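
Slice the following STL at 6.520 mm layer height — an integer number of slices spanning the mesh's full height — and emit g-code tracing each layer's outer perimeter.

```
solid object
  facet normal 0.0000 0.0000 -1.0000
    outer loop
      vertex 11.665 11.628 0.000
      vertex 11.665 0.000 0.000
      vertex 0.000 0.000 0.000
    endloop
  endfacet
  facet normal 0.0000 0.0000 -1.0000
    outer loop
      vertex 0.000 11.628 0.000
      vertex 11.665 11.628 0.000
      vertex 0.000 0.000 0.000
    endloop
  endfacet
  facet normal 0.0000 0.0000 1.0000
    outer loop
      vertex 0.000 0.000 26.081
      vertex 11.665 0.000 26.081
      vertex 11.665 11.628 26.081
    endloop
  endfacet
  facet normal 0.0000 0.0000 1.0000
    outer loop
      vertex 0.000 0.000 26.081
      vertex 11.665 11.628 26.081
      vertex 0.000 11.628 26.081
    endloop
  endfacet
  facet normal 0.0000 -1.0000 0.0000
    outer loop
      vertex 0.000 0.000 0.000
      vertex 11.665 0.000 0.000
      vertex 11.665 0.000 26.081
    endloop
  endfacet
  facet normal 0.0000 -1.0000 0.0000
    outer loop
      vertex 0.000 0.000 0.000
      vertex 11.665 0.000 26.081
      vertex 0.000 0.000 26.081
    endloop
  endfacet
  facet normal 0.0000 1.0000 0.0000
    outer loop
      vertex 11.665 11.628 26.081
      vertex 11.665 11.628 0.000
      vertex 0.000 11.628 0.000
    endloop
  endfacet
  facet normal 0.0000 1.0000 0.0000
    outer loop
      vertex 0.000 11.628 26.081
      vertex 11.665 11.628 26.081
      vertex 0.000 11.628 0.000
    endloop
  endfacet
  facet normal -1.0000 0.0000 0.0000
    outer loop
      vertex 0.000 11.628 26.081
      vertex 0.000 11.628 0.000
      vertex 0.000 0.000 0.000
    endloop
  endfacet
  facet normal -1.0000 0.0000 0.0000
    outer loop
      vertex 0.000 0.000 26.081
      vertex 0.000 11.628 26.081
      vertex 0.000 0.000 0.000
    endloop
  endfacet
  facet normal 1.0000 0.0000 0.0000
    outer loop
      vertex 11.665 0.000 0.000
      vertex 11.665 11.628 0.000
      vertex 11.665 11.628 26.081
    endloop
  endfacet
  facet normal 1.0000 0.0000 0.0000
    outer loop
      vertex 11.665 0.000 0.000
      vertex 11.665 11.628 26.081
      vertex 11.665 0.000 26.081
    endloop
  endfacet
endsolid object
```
; perimeter-only toolpath
G21 ; units = mm
G90 ; absolute positioning
G28 ; home
; layer 1
G0 Z6.520
G0 X0.000 Y0.000
G1 X11.665 Y0.000
G1 X11.665 Y11.628
G1 X0.000 Y11.628
G1 X0.000 Y0.000
; layer 2
G0 Z13.040
G0 X0.000 Y0.000
G1 X11.665 Y0.000
G1 X11.665 Y11.628
G1 X0.000 Y11.628
G1 X0.000 Y0.000
; layer 3
G0 Z19.561
G0 X0.000 Y0.000
G1 X11.665 Y0.000
G1 X11.665 Y11.628
G1 X0.000 Y11.628
G1 X0.000 Y0.000
; layer 4
G0 Z26.081
G0 X0.000 Y0.000
G1 X11.665 Y0.000
G1 X11.665 Y11.628
G1 X0.000 Y11.628
G1 X0.000 Y0.000
M2 ; end

The solid is a rectangular box, roughly 11.7 × 11.6 mm footprint and 26.1 mm tall. Slicing at Δz = 6.520 mm — 4 equal slices spanning the solid's height, so layer i sits at z = i·h/4 — gives 4 non-empty perimeters. Each is a 4-segment closed polygon; G0 lifts to the layer z and rapids to the start vertex, then G1 traces the edges.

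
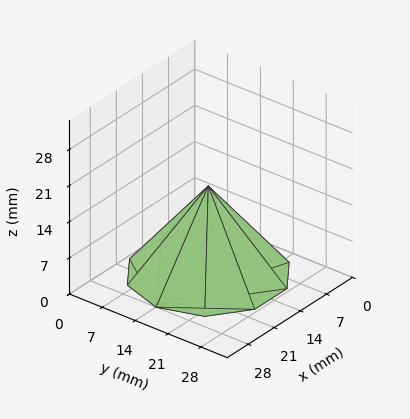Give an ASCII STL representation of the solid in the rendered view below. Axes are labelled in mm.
Reading the render: the shape is a regular 10-sided pyramid, base circumscribed radius ≈ 14 mm, apex at z ≈ 17 mm (dimensions read to the nearest mm from the axis ticks). For the STL, each face is triangulated and given an outward normal.

solid part
  facet normal 0.0000 0.0000 -1.0000
    outer loop
      vertex 18.326 27.315 0.000
      vertex 25.326 22.229 0.000
      vertex 28.000 14.000 0.000
    endloop
  endfacet
  facet normal 0.0000 0.0000 -1.0000
    outer loop
      vertex 9.674 27.315 0.000
      vertex 18.326 27.315 0.000
      vertex 28.000 14.000 0.000
    endloop
  endfacet
  facet normal 0.0000 0.0000 -1.0000
    outer loop
      vertex 2.674 22.229 0.000
      vertex 9.674 27.315 0.000
      vertex 28.000 14.000 0.000
    endloop
  endfacet
  facet normal 0.0000 0.0000 -1.0000
    outer loop
      vertex 0.000 14.000 0.000
      vertex 2.674 22.229 0.000
      vertex 28.000 14.000 0.000
    endloop
  endfacet
  facet normal 0.0000 0.0000 -1.0000
    outer loop
      vertex 2.674 5.771 0.000
      vertex 0.000 14.000 0.000
      vertex 28.000 14.000 0.000
    endloop
  endfacet
  facet normal 0.0000 0.0000 -1.0000
    outer loop
      vertex 9.674 0.685 0.000
      vertex 2.674 5.771 0.000
      vertex 28.000 14.000 0.000
    endloop
  endfacet
  facet normal 0.0000 0.0000 -1.0000
    outer loop
      vertex 18.326 0.685 0.000
      vertex 9.674 0.685 0.000
      vertex 28.000 14.000 0.000
    endloop
  endfacet
  facet normal 0.0000 0.0000 -1.0000
    outer loop
      vertex 25.326 5.771 0.000
      vertex 18.326 0.685 0.000
      vertex 28.000 14.000 0.000
    endloop
  endfacet
  facet normal 0.7487 0.2433 0.6166
    outer loop
      vertex 28.000 14.000 0.000
      vertex 25.326 22.229 0.000
      vertex 14.000 14.000 17.000
    endloop
  endfacet
  facet normal 0.4628 0.6369 0.6166
    outer loop
      vertex 25.326 22.229 0.000
      vertex 18.326 27.315 0.000
      vertex 14.000 14.000 17.000
    endloop
  endfacet
  facet normal 0.0000 0.7873 0.6166
    outer loop
      vertex 18.326 27.315 0.000
      vertex 9.674 27.315 0.000
      vertex 14.000 14.000 17.000
    endloop
  endfacet
  facet normal -0.4628 0.6369 0.6166
    outer loop
      vertex 9.674 27.315 0.000
      vertex 2.674 22.229 0.000
      vertex 14.000 14.000 17.000
    endloop
  endfacet
  facet normal -0.7487 0.2433 0.6166
    outer loop
      vertex 2.674 22.229 0.000
      vertex 0.000 14.000 0.000
      vertex 14.000 14.000 17.000
    endloop
  endfacet
  facet normal -0.7487 -0.2433 0.6166
    outer loop
      vertex 0.000 14.000 0.000
      vertex 2.674 5.771 0.000
      vertex 14.000 14.000 17.000
    endloop
  endfacet
  facet normal -0.4628 -0.6369 0.6166
    outer loop
      vertex 2.674 5.771 0.000
      vertex 9.674 0.685 0.000
      vertex 14.000 14.000 17.000
    endloop
  endfacet
  facet normal 0.0000 -0.7873 0.6166
    outer loop
      vertex 9.674 0.685 0.000
      vertex 18.326 0.685 0.000
      vertex 14.000 14.000 17.000
    endloop
  endfacet
  facet normal 0.4628 -0.6369 0.6166
    outer loop
      vertex 18.326 0.685 0.000
      vertex 25.326 5.771 0.000
      vertex 14.000 14.000 17.000
    endloop
  endfacet
  facet normal 0.7487 -0.2433 0.6166
    outer loop
      vertex 25.326 5.771 0.000
      vertex 28.000 14.000 0.000
      vertex 14.000 14.000 17.000
    endloop
  endfacet
endsolid part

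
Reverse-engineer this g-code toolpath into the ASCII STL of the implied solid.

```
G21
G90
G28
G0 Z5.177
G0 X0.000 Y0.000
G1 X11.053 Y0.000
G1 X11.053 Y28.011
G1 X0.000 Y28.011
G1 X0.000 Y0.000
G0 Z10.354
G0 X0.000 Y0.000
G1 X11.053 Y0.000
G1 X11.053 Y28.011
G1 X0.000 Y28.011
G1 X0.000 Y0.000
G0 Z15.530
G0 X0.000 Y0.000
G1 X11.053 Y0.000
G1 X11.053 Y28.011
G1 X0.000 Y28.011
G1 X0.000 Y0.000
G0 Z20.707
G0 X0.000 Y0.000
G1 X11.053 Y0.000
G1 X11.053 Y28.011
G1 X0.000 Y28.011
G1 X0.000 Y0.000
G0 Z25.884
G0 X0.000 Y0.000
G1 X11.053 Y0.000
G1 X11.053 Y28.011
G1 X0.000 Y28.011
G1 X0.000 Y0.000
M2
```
solid part
  facet normal 0.0000 0.0000 -1.0000
    outer loop
      vertex 11.053 28.011 0.000
      vertex 11.053 0.000 0.000
      vertex 0.000 0.000 0.000
    endloop
  endfacet
  facet normal 0.0000 0.0000 -1.0000
    outer loop
      vertex 0.000 28.011 0.000
      vertex 11.053 28.011 0.000
      vertex 0.000 0.000 0.000
    endloop
  endfacet
  facet normal 0.0000 0.0000 1.0000
    outer loop
      vertex 0.000 0.000 25.884
      vertex 11.053 0.000 25.884
      vertex 11.053 28.011 25.884
    endloop
  endfacet
  facet normal 0.0000 0.0000 1.0000
    outer loop
      vertex 0.000 0.000 25.884
      vertex 11.053 28.011 25.884
      vertex 0.000 28.011 25.884
    endloop
  endfacet
  facet normal 0.0000 -1.0000 0.0000
    outer loop
      vertex 0.000 0.000 0.000
      vertex 11.053 0.000 0.000
      vertex 11.053 0.000 25.884
    endloop
  endfacet
  facet normal 0.0000 -1.0000 0.0000
    outer loop
      vertex 0.000 0.000 0.000
      vertex 11.053 0.000 25.884
      vertex 0.000 0.000 25.884
    endloop
  endfacet
  facet normal 0.0000 1.0000 0.0000
    outer loop
      vertex 11.053 28.011 25.884
      vertex 11.053 28.011 0.000
      vertex 0.000 28.011 0.000
    endloop
  endfacet
  facet normal 0.0000 1.0000 0.0000
    outer loop
      vertex 0.000 28.011 25.884
      vertex 11.053 28.011 25.884
      vertex 0.000 28.011 0.000
    endloop
  endfacet
  facet normal -1.0000 0.0000 0.0000
    outer loop
      vertex 0.000 28.011 25.884
      vertex 0.000 28.011 0.000
      vertex 0.000 0.000 0.000
    endloop
  endfacet
  facet normal -1.0000 0.0000 0.0000
    outer loop
      vertex 0.000 0.000 25.884
      vertex 0.000 28.011 25.884
      vertex 0.000 0.000 0.000
    endloop
  endfacet
  facet normal 1.0000 0.0000 0.0000
    outer loop
      vertex 11.053 0.000 0.000
      vertex 11.053 28.011 0.000
      vertex 11.053 28.011 25.884
    endloop
  endfacet
  facet normal 1.0000 0.0000 0.0000
    outer loop
      vertex 11.053 0.000 0.000
      vertex 11.053 28.011 25.884
      vertex 11.053 0.000 25.884
    endloop
  endfacet
endsolid part

The G0 Z moves step by Δz≈5.177 mm. Every layer's G1 loop is the same polygon, so the solid is a straight extrusion of it from z=0 to z≈25.9. Closing with flat bottom and top caps and triangulating gives 12 facets — a rectangular box, roughly 11.1 × 28 mm footprint and 25.9 mm tall.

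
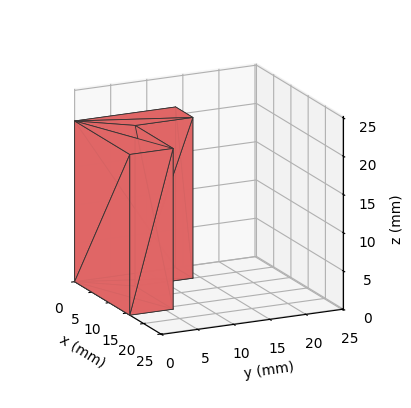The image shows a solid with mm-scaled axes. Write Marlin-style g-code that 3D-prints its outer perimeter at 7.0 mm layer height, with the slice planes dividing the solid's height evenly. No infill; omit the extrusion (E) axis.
Reading the render: the shape is an L-shaped prism: outer 16 × 14 mm, arm thicknesses ≈ 6 mm (horizontal) and 5 mm (vertical), extruded 21 mm in z (dimensions read to the nearest mm from the axis ticks). For the g-code, the solid's height is divided into equal slices at the stated Δz and each level perimeter traced with G1 moves after a G0 lift.

; perimeter-only toolpath
G21 ; units = mm
G90 ; absolute positioning
G28 ; home
; layer 1
G0 Z7.0
G0 X0.0 Y0.0
G1 X16.0 Y0.0
G1 X16.0 Y6.0
G1 X5.0 Y6.0
G1 X5.0 Y14.0
G1 X0.0 Y14.0
G1 X0.0 Y0.0
; layer 2
G0 Z14.0
G0 X0.0 Y0.0
G1 X16.0 Y0.0
G1 X16.0 Y6.0
G1 X5.0 Y6.0
G1 X5.0 Y14.0
G1 X0.0 Y14.0
G1 X0.0 Y0.0
; layer 3
G0 Z21.0
G0 X0.0 Y0.0
G1 X16.0 Y0.0
G1 X16.0 Y6.0
G1 X5.0 Y6.0
G1 X5.0 Y14.0
G1 X0.0 Y14.0
G1 X0.0 Y0.0
M2 ; end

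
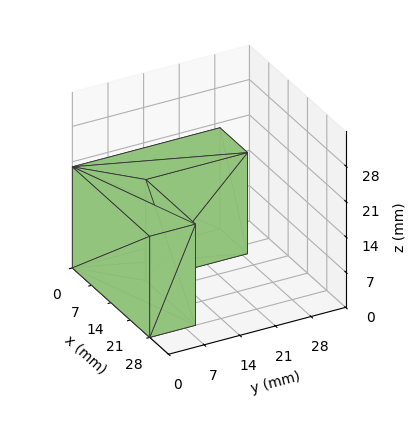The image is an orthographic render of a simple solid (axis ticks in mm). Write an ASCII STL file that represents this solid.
Reading the render: the shape is an L-shaped prism: outer 28 × 29 mm, arm thicknesses ≈ 9 mm (horizontal) and 10 mm (vertical), extruded 20 mm in z (dimensions read to the nearest mm from the axis ticks). For the STL, each face is triangulated and given an outward normal.

solid part
  facet normal 0.0000 0.0000 -1.0000
    outer loop
      vertex 28.00 9.00 0.00
      vertex 28.00 0.00 0.00
      vertex 0.00 0.00 0.00
    endloop
  endfacet
  facet normal 0.0000 0.0000 -1.0000
    outer loop
      vertex 10.00 9.00 0.00
      vertex 28.00 9.00 0.00
      vertex 0.00 0.00 0.00
    endloop
  endfacet
  facet normal 0.0000 0.0000 -1.0000
    outer loop
      vertex 10.00 29.00 0.00
      vertex 10.00 9.00 0.00
      vertex 0.00 0.00 0.00
    endloop
  endfacet
  facet normal 0.0000 0.0000 -1.0000
    outer loop
      vertex 0.00 29.00 0.00
      vertex 10.00 29.00 0.00
      vertex 0.00 0.00 0.00
    endloop
  endfacet
  facet normal 0.0000 0.0000 1.0000
    outer loop
      vertex 0.00 0.00 20.00
      vertex 28.00 0.00 20.00
      vertex 28.00 9.00 20.00
    endloop
  endfacet
  facet normal 0.0000 0.0000 1.0000
    outer loop
      vertex 0.00 0.00 20.00
      vertex 28.00 9.00 20.00
      vertex 10.00 9.00 20.00
    endloop
  endfacet
  facet normal 0.0000 0.0000 1.0000
    outer loop
      vertex 0.00 0.00 20.00
      vertex 10.00 9.00 20.00
      vertex 10.00 29.00 20.00
    endloop
  endfacet
  facet normal 0.0000 0.0000 1.0000
    outer loop
      vertex 0.00 0.00 20.00
      vertex 10.00 29.00 20.00
      vertex 0.00 29.00 20.00
    endloop
  endfacet
  facet normal 0.0000 -1.0000 0.0000
    outer loop
      vertex 0.00 0.00 0.00
      vertex 28.00 0.00 0.00
      vertex 28.00 0.00 20.00
    endloop
  endfacet
  facet normal 0.0000 -1.0000 0.0000
    outer loop
      vertex 0.00 0.00 0.00
      vertex 28.00 0.00 20.00
      vertex 0.00 0.00 20.00
    endloop
  endfacet
  facet normal 1.0000 0.0000 0.0000
    outer loop
      vertex 28.00 0.00 0.00
      vertex 28.00 9.00 0.00
      vertex 28.00 9.00 20.00
    endloop
  endfacet
  facet normal 1.0000 0.0000 0.0000
    outer loop
      vertex 28.00 0.00 0.00
      vertex 28.00 9.00 20.00
      vertex 28.00 0.00 20.00
    endloop
  endfacet
  facet normal 0.0000 1.0000 0.0000
    outer loop
      vertex 28.00 9.00 0.00
      vertex 10.00 9.00 0.00
      vertex 10.00 9.00 20.00
    endloop
  endfacet
  facet normal 0.0000 1.0000 0.0000
    outer loop
      vertex 28.00 9.00 0.00
      vertex 10.00 9.00 20.00
      vertex 28.00 9.00 20.00
    endloop
  endfacet
  facet normal 1.0000 0.0000 0.0000
    outer loop
      vertex 10.00 9.00 0.00
      vertex 10.00 29.00 0.00
      vertex 10.00 29.00 20.00
    endloop
  endfacet
  facet normal 1.0000 0.0000 0.0000
    outer loop
      vertex 10.00 9.00 0.00
      vertex 10.00 29.00 20.00
      vertex 10.00 9.00 20.00
    endloop
  endfacet
  facet normal 0.0000 1.0000 0.0000
    outer loop
      vertex 10.00 29.00 0.00
      vertex 0.00 29.00 0.00
      vertex 0.00 29.00 20.00
    endloop
  endfacet
  facet normal 0.0000 1.0000 0.0000
    outer loop
      vertex 10.00 29.00 0.00
      vertex 0.00 29.00 20.00
      vertex 10.00 29.00 20.00
    endloop
  endfacet
  facet normal -1.0000 0.0000 0.0000
    outer loop
      vertex 0.00 29.00 0.00
      vertex 0.00 0.00 0.00
      vertex 0.00 0.00 20.00
    endloop
  endfacet
  facet normal -1.0000 0.0000 0.0000
    outer loop
      vertex 0.00 29.00 0.00
      vertex 0.00 0.00 20.00
      vertex 0.00 29.00 20.00
    endloop
  endfacet
endsolid part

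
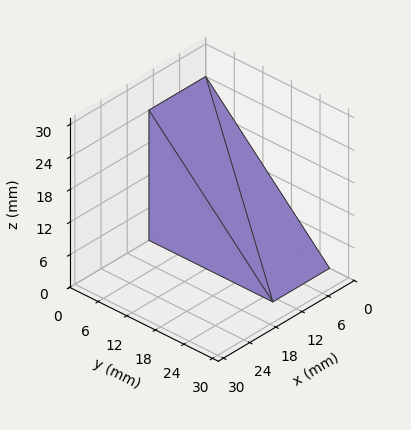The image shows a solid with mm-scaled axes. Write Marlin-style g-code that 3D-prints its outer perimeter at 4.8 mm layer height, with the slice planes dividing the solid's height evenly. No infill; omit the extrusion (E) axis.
Reading the render: the shape is a wedge (ramp): 13 × 26 mm base, rising to 24 mm along the y=0 edge and sloping linearly to z=0 at y=26 (dimensions read to the nearest mm from the axis ticks). For the g-code, the solid's height is divided into equal slices at the stated Δz and each level perimeter traced with G1 moves after a G0 lift.

; perimeter-only toolpath
G21 ; units = mm
G90 ; absolute positioning
G28 ; home
; layer 1
G0 Z4.8
G0 X0.0 Y0.0
G1 X13.0 Y0.0
G1 X13.0 Y20.8
G1 X0.0 Y20.8
G1 X0.0 Y0.0
; layer 2
G0 Z9.6
G0 X0.0 Y0.0
G1 X13.0 Y0.0
G1 X13.0 Y15.6
G1 X0.0 Y15.6
G1 X0.0 Y0.0
; layer 3
G0 Z14.4
G0 X0.0 Y0.0
G1 X13.0 Y0.0
G1 X13.0 Y10.4
G1 X0.0 Y10.4
G1 X0.0 Y0.0
; layer 4
G0 Z19.2
G0 X0.0 Y0.0
G1 X13.0 Y0.0
G1 X13.0 Y5.2
G1 X0.0 Y5.2
G1 X0.0 Y0.0
M2 ; end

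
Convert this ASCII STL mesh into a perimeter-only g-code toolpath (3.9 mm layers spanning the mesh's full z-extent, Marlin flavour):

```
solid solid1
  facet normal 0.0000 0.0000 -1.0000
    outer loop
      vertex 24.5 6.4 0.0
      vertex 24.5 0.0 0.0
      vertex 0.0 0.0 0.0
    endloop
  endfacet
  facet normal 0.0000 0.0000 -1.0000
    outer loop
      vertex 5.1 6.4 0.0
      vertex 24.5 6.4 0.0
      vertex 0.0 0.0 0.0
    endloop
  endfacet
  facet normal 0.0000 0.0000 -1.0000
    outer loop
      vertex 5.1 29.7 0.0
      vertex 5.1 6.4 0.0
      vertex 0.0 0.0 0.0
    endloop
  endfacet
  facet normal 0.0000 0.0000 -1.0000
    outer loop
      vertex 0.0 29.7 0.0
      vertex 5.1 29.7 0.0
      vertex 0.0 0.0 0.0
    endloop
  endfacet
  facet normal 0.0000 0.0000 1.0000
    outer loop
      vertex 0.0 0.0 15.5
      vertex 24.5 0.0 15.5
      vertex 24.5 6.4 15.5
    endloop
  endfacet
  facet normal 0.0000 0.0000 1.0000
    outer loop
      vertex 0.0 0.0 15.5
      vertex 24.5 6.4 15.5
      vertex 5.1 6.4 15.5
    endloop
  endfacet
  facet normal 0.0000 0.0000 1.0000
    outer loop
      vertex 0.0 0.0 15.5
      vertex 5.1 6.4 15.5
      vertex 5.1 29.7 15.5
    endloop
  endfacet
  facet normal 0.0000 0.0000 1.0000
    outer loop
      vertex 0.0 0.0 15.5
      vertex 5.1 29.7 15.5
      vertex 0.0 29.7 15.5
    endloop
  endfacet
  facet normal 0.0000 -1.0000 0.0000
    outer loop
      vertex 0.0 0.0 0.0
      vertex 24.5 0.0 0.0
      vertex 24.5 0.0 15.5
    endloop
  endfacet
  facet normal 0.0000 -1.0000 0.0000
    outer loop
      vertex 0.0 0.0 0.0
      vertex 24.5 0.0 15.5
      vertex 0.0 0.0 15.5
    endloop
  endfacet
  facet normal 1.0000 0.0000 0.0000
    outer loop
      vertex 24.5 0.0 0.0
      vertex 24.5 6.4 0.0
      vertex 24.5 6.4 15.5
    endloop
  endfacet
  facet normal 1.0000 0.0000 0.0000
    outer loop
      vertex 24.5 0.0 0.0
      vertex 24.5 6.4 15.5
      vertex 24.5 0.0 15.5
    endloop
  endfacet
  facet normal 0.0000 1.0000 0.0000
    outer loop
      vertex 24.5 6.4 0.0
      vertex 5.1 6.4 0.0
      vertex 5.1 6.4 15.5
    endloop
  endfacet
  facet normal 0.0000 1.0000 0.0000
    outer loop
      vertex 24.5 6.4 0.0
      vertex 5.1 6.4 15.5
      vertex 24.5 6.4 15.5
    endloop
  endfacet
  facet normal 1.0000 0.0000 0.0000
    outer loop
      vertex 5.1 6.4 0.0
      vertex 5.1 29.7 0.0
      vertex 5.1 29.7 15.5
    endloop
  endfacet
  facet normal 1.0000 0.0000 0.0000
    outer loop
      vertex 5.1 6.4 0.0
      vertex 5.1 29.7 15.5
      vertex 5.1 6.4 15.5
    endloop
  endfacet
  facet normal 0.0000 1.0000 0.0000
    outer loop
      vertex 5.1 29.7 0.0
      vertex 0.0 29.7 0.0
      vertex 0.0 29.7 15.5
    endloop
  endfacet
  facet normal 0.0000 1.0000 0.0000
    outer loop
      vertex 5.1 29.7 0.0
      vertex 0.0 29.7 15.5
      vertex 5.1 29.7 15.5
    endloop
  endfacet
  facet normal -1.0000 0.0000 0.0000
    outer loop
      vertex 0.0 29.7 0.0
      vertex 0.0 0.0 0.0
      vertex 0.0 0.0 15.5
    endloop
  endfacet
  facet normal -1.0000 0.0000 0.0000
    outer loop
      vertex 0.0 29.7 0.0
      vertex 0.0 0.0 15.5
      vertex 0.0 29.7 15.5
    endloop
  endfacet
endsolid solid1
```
; perimeter-only toolpath
G21 ; units = mm
G90 ; absolute positioning
G28 ; home
; layer 1
G0 Z3.9
G0 X0.0 Y0.0
G1 X24.5 Y0.0
G1 X24.5 Y6.4
G1 X5.1 Y6.4
G1 X5.1 Y29.7
G1 X0.0 Y29.7
G1 X0.0 Y0.0
; layer 2
G0 Z7.8
G0 X0.0 Y0.0
G1 X24.5 Y0.0
G1 X24.5 Y6.4
G1 X5.1 Y6.4
G1 X5.1 Y29.7
G1 X0.0 Y29.7
G1 X0.0 Y0.0
; layer 3
G0 Z11.6
G0 X0.0 Y0.0
G1 X24.5 Y0.0
G1 X24.5 Y6.4
G1 X5.1 Y6.4
G1 X5.1 Y29.7
G1 X0.0 Y29.7
G1 X0.0 Y0.0
; layer 4
G0 Z15.5
G0 X0.0 Y0.0
G1 X24.5 Y0.0
G1 X24.5 Y6.4
G1 X5.1 Y6.4
G1 X5.1 Y29.7
G1 X0.0 Y29.7
G1 X0.0 Y0.0
M2 ; end

The solid is an L-shaped prism: outer 24.5 × 29.7 mm, arm thicknesses ≈ 6.4 mm (horizontal) and 5.1 mm (vertical), extruded 15.5 mm in z. Slicing at Δz = 3.9 mm — 4 equal slices spanning the solid's height, so layer i sits at z = i·h/4 — gives 4 non-empty perimeters. Each is a 6-segment closed polygon; G0 lifts to the layer z and rapids to the start vertex, then G1 traces the edges.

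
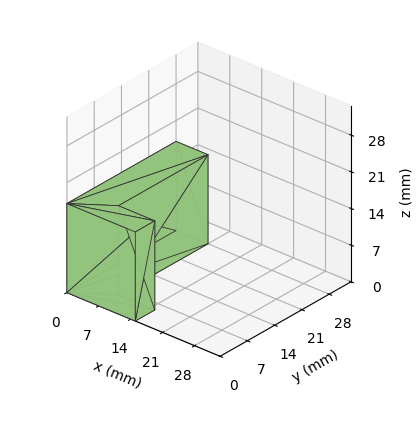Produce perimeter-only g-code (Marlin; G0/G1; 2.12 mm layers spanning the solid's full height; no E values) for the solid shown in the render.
Reading the render: the shape is an L-shaped prism: outer 15 × 28 mm, arm thicknesses ≈ 5 mm (horizontal) and 7 mm (vertical), extruded 17 mm in z (dimensions read to the nearest mm from the axis ticks). For the g-code, the solid's height is divided into equal slices at the stated Δz and each level perimeter traced with G1 moves after a G0 lift.

; perimeter-only toolpath
G21 ; units = mm
G90 ; absolute positioning
G28 ; home
; layer 1
G0 Z2.12
G0 X0.00 Y0.00
G1 X15.00 Y0.00
G1 X15.00 Y5.00
G1 X7.00 Y5.00
G1 X7.00 Y28.00
G1 X0.00 Y28.00
G1 X0.00 Y0.00
; layer 2
G0 Z4.25
G0 X0.00 Y0.00
G1 X15.00 Y0.00
G1 X15.00 Y5.00
G1 X7.00 Y5.00
G1 X7.00 Y28.00
G1 X0.00 Y28.00
G1 X0.00 Y0.00
; layer 3
G0 Z6.38
G0 X0.00 Y0.00
G1 X15.00 Y0.00
G1 X15.00 Y5.00
G1 X7.00 Y5.00
G1 X7.00 Y28.00
G1 X0.00 Y28.00
G1 X0.00 Y0.00
; layer 4
G0 Z8.50
G0 X0.00 Y0.00
G1 X15.00 Y0.00
G1 X15.00 Y5.00
G1 X7.00 Y5.00
G1 X7.00 Y28.00
G1 X0.00 Y28.00
G1 X0.00 Y0.00
; layer 5
G0 Z10.62
G0 X0.00 Y0.00
G1 X15.00 Y0.00
G1 X15.00 Y5.00
G1 X7.00 Y5.00
G1 X7.00 Y28.00
G1 X0.00 Y28.00
G1 X0.00 Y0.00
; layer 6
G0 Z12.75
G0 X0.00 Y0.00
G1 X15.00 Y0.00
G1 X15.00 Y5.00
G1 X7.00 Y5.00
G1 X7.00 Y28.00
G1 X0.00 Y28.00
G1 X0.00 Y0.00
; layer 7
G0 Z14.88
G0 X0.00 Y0.00
G1 X15.00 Y0.00
G1 X15.00 Y5.00
G1 X7.00 Y5.00
G1 X7.00 Y28.00
G1 X0.00 Y28.00
G1 X0.00 Y0.00
; layer 8
G0 Z17.00
G0 X0.00 Y0.00
G1 X15.00 Y0.00
G1 X15.00 Y5.00
G1 X7.00 Y5.00
G1 X7.00 Y28.00
G1 X0.00 Y28.00
G1 X0.00 Y0.00
M2 ; end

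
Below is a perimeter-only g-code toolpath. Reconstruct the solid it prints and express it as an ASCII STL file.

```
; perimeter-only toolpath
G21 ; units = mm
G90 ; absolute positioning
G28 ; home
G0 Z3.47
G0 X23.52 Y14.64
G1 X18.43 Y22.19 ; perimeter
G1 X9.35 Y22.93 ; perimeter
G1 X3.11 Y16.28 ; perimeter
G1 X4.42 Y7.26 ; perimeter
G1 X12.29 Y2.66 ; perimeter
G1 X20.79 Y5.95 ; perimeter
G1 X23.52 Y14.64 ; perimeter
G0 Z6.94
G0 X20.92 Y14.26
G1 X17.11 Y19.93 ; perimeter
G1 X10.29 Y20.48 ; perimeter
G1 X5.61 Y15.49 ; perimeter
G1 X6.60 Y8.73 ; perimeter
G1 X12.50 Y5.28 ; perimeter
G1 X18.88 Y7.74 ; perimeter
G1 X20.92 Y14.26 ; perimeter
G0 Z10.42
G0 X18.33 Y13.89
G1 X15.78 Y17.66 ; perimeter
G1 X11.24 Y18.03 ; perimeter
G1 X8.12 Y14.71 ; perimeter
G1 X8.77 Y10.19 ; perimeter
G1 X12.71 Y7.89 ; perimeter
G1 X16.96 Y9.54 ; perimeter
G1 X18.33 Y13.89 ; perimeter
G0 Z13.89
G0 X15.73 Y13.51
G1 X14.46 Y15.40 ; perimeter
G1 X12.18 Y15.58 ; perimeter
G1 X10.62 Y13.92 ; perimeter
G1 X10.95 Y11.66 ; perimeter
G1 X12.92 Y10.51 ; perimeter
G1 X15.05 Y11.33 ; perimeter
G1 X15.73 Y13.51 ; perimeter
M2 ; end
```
solid part
  facet normal 0.0000 0.0000 -1.0000
    outer loop
      vertex 8.40 25.38 0.00
      vertex 19.76 24.46 0.00
      vertex 26.12 15.02 0.00
    endloop
  endfacet
  facet normal 0.0000 0.0000 -1.0000
    outer loop
      vertex 0.60 17.07 0.00
      vertex 8.40 25.38 0.00
      vertex 26.12 15.02 0.00
    endloop
  endfacet
  facet normal 0.0000 0.0000 -1.0000
    outer loop
      vertex 2.24 5.79 0.00
      vertex 0.60 17.07 0.00
      vertex 26.12 15.02 0.00
    endloop
  endfacet
  facet normal 0.0000 0.0000 -1.0000
    outer loop
      vertex 12.08 0.04 0.00
      vertex 2.24 5.79 0.00
      vertex 26.12 15.02 0.00
    endloop
  endfacet
  facet normal 0.0000 0.0000 -1.0000
    outer loop
      vertex 22.71 4.15 0.00
      vertex 12.08 0.04 0.00
      vertex 26.12 15.02 0.00
    endloop
  endfacet
  facet normal 0.6854 0.4617 0.5631
    outer loop
      vertex 26.12 15.02 0.00
      vertex 19.76 24.46 0.00
      vertex 13.13 13.13 17.36
    endloop
  endfacet
  facet normal 0.0667 0.8237 0.5631
    outer loop
      vertex 19.76 24.46 0.00
      vertex 8.40 25.38 0.00
      vertex 13.13 13.13 17.36
    endloop
  endfacet
  facet normal -0.6025 0.5655 0.5632
    outer loop
      vertex 8.40 25.38 0.00
      vertex 0.60 17.07 0.00
      vertex 13.13 13.13 17.36
    endloop
  endfacet
  facet normal -0.8177 -0.1189 0.5632
    outer loop
      vertex 0.60 17.07 0.00
      vertex 2.24 5.79 0.00
      vertex 13.13 13.13 17.36
    endloop
  endfacet
  facet normal -0.4169 -0.7135 0.5632
    outer loop
      vertex 2.24 5.79 0.00
      vertex 12.08 0.04 0.00
      vertex 13.13 13.13 17.36
    endloop
  endfacet
  facet normal 0.2980 -0.7708 0.5631
    outer loop
      vertex 12.08 0.04 0.00
      vertex 22.71 4.15 0.00
      vertex 13.13 13.13 17.36
    endloop
  endfacet
  facet normal 0.7885 -0.2474 0.5631
    outer loop
      vertex 22.71 4.15 0.00
      vertex 26.12 15.02 0.00
      vertex 13.13 13.13 17.36
    endloop
  endfacet
endsolid part

The G0 Z moves step by Δz≈3.47 mm. The G1 loops shrink linearly with z, so the solid tapers from its base footprint up to z≈17.4. Closing with a flat bottom cap and the tapered top and triangulating gives 12 facets — a regular 7-sided pyramid, base circumscribed radius ≈ 13.1 mm, apex at z ≈ 17.4 mm.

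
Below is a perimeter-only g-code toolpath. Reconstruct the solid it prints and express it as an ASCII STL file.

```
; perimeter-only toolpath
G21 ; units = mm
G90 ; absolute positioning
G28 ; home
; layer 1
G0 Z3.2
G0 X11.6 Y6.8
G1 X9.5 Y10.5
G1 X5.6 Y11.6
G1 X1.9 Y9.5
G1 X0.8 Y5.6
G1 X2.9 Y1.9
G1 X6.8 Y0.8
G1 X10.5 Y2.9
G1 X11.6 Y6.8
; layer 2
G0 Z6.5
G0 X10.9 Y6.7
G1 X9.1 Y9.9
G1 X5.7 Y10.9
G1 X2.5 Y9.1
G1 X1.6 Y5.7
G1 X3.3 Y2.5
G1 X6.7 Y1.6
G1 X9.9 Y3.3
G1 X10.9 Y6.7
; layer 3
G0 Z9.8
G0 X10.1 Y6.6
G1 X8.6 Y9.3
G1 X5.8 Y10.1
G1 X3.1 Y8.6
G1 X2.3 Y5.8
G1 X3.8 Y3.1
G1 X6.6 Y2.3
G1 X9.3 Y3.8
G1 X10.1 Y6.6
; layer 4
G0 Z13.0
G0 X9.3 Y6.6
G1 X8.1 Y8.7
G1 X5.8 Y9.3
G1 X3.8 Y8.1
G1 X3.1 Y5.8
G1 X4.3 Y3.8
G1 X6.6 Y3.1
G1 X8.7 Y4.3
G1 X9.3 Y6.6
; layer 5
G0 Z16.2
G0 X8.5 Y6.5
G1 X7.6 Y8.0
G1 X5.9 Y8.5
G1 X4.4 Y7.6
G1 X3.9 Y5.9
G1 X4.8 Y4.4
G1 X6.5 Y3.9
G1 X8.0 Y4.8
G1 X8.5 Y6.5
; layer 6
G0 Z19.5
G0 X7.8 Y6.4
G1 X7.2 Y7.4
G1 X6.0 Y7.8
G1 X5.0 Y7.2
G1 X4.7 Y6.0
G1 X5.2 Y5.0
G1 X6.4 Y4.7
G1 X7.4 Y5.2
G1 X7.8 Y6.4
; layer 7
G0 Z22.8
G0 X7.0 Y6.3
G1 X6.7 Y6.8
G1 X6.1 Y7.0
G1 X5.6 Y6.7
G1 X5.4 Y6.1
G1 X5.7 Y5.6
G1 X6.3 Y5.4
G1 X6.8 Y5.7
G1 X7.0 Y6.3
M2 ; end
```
solid part
  facet normal 0.0000 0.0000 -1.0000
    outer loop
      vertex 5.5 12.4 0.0
      vertex 10.0 11.1 0.0
      vertex 12.4 6.9 0.0
    endloop
  endfacet
  facet normal 0.0000 0.0000 -1.0000
    outer loop
      vertex 1.3 10.0 0.0
      vertex 5.5 12.4 0.0
      vertex 12.4 6.9 0.0
    endloop
  endfacet
  facet normal 0.0000 0.0000 -1.0000
    outer loop
      vertex 0.0 5.5 0.0
      vertex 1.3 10.0 0.0
      vertex 12.4 6.9 0.0
    endloop
  endfacet
  facet normal 0.0000 0.0000 -1.0000
    outer loop
      vertex 2.4 1.3 0.0
      vertex 0.0 5.5 0.0
      vertex 12.4 6.9 0.0
    endloop
  endfacet
  facet normal 0.0000 0.0000 -1.0000
    outer loop
      vertex 6.9 0.0 0.0
      vertex 2.4 1.3 0.0
      vertex 12.4 6.9 0.0
    endloop
  endfacet
  facet normal 0.0000 0.0000 -1.0000
    outer loop
      vertex 11.1 2.4 0.0
      vertex 6.9 0.0 0.0
      vertex 12.4 6.9 0.0
    endloop
  endfacet
  facet normal 0.8479 0.4845 0.2152
    outer loop
      vertex 12.4 6.9 0.0
      vertex 10.0 11.1 0.0
      vertex 6.2 6.2 26.0
    endloop
  endfacet
  facet normal 0.2710 0.9380 0.2164
    outer loop
      vertex 10.0 11.1 0.0
      vertex 5.5 12.4 0.0
      vertex 6.2 6.2 26.0
    endloop
  endfacet
  facet normal -0.4845 0.8479 0.2152
    outer loop
      vertex 5.5 12.4 0.0
      vertex 1.3 10.0 0.0
      vertex 6.2 6.2 26.0
    endloop
  endfacet
  facet normal -0.9380 0.2710 0.2164
    outer loop
      vertex 1.3 10.0 0.0
      vertex 0.0 5.5 0.0
      vertex 6.2 6.2 26.0
    endloop
  endfacet
  facet normal -0.8479 -0.4845 0.2152
    outer loop
      vertex 0.0 5.5 0.0
      vertex 2.4 1.3 0.0
      vertex 6.2 6.2 26.0
    endloop
  endfacet
  facet normal -0.2710 -0.9380 0.2164
    outer loop
      vertex 2.4 1.3 0.0
      vertex 6.9 0.0 0.0
      vertex 6.2 6.2 26.0
    endloop
  endfacet
  facet normal 0.4845 -0.8479 0.2152
    outer loop
      vertex 6.9 0.0 0.0
      vertex 11.1 2.4 0.0
      vertex 6.2 6.2 26.0
    endloop
  endfacet
  facet normal 0.9380 -0.2710 0.2164
    outer loop
      vertex 11.1 2.4 0.0
      vertex 12.4 6.9 0.0
      vertex 6.2 6.2 26.0
    endloop
  endfacet
endsolid part

The G0 Z moves step by Δz≈3.2 mm. The G1 loops shrink linearly with z, so the solid tapers from its base footprint up to z≈26. Closing with a flat bottom cap and the tapered top and triangulating gives 14 facets — a regular 8-sided pyramid, base circumscribed radius ≈ 6.2 mm, apex at z ≈ 26 mm.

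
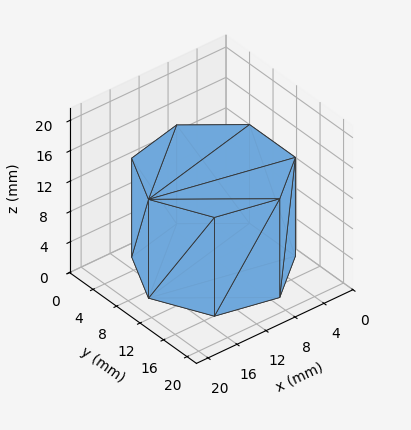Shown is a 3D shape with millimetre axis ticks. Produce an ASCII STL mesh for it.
Reading the render: the shape is a regular 7-sided prism (a cylinder approximated with 7 flat sides), circumscribed radius ≈ 9 mm, height ≈ 13 mm (dimensions read to the nearest mm from the axis ticks). For the STL, each face is triangulated and given an outward normal.

solid part
  facet normal 0.0000 0.0000 -1.0000
    outer loop
      vertex 7.00 17.77 0.00
      vertex 14.61 16.04 0.00
      vertex 18.00 9.00 0.00
    endloop
  endfacet
  facet normal 0.0000 0.0000 -1.0000
    outer loop
      vertex 0.89 12.90 0.00
      vertex 7.00 17.77 0.00
      vertex 18.00 9.00 0.00
    endloop
  endfacet
  facet normal 0.0000 0.0000 -1.0000
    outer loop
      vertex 0.89 5.10 0.00
      vertex 0.89 12.90 0.00
      vertex 18.00 9.00 0.00
    endloop
  endfacet
  facet normal 0.0000 0.0000 -1.0000
    outer loop
      vertex 7.00 0.23 0.00
      vertex 0.89 5.10 0.00
      vertex 18.00 9.00 0.00
    endloop
  endfacet
  facet normal 0.0000 0.0000 -1.0000
    outer loop
      vertex 14.61 1.96 0.00
      vertex 7.00 0.23 0.00
      vertex 18.00 9.00 0.00
    endloop
  endfacet
  facet normal 0.0000 0.0000 1.0000
    outer loop
      vertex 18.00 9.00 13.00
      vertex 14.61 16.04 13.00
      vertex 7.00 17.77 13.00
    endloop
  endfacet
  facet normal 0.0000 0.0000 1.0000
    outer loop
      vertex 18.00 9.00 13.00
      vertex 7.00 17.77 13.00
      vertex 0.89 12.90 13.00
    endloop
  endfacet
  facet normal 0.0000 0.0000 1.0000
    outer loop
      vertex 18.00 9.00 13.00
      vertex 0.89 12.90 13.00
      vertex 0.89 5.10 13.00
    endloop
  endfacet
  facet normal 0.0000 0.0000 1.0000
    outer loop
      vertex 18.00 9.00 13.00
      vertex 0.89 5.10 13.00
      vertex 7.00 0.23 13.00
    endloop
  endfacet
  facet normal 0.0000 0.0000 1.0000
    outer loop
      vertex 18.00 9.00 13.00
      vertex 7.00 0.23 13.00
      vertex 14.61 1.96 13.00
    endloop
  endfacet
  facet normal 0.9010 0.4339 0.0000
    outer loop
      vertex 18.00 9.00 0.00
      vertex 14.61 16.04 0.00
      vertex 14.61 16.04 13.00
    endloop
  endfacet
  facet normal 0.9010 0.4339 0.0000
    outer loop
      vertex 18.00 9.00 0.00
      vertex 14.61 16.04 13.00
      vertex 18.00 9.00 13.00
    endloop
  endfacet
  facet normal 0.2217 0.9751 0.0000
    outer loop
      vertex 14.61 16.04 0.00
      vertex 7.00 17.77 0.00
      vertex 7.00 17.77 13.00
    endloop
  endfacet
  facet normal 0.2217 0.9751 0.0000
    outer loop
      vertex 14.61 16.04 0.00
      vertex 7.00 17.77 13.00
      vertex 14.61 16.04 13.00
    endloop
  endfacet
  facet normal -0.6233 0.7820 0.0000
    outer loop
      vertex 7.00 17.77 0.00
      vertex 0.89 12.90 0.00
      vertex 0.89 12.90 13.00
    endloop
  endfacet
  facet normal -0.6233 0.7820 0.0000
    outer loop
      vertex 7.00 17.77 0.00
      vertex 0.89 12.90 13.00
      vertex 7.00 17.77 13.00
    endloop
  endfacet
  facet normal -1.0000 0.0000 0.0000
    outer loop
      vertex 0.89 12.90 0.00
      vertex 0.89 5.10 0.00
      vertex 0.89 5.10 13.00
    endloop
  endfacet
  facet normal -1.0000 0.0000 0.0000
    outer loop
      vertex 0.89 12.90 0.00
      vertex 0.89 5.10 13.00
      vertex 0.89 12.90 13.00
    endloop
  endfacet
  facet normal -0.6233 -0.7820 0.0000
    outer loop
      vertex 0.89 5.10 0.00
      vertex 7.00 0.23 0.00
      vertex 7.00 0.23 13.00
    endloop
  endfacet
  facet normal -0.6233 -0.7820 0.0000
    outer loop
      vertex 0.89 5.10 0.00
      vertex 7.00 0.23 13.00
      vertex 0.89 5.10 13.00
    endloop
  endfacet
  facet normal 0.2217 -0.9751 0.0000
    outer loop
      vertex 7.00 0.23 0.00
      vertex 14.61 1.96 0.00
      vertex 14.61 1.96 13.00
    endloop
  endfacet
  facet normal 0.2217 -0.9751 0.0000
    outer loop
      vertex 7.00 0.23 0.00
      vertex 14.61 1.96 13.00
      vertex 7.00 0.23 13.00
    endloop
  endfacet
  facet normal 0.9010 -0.4339 0.0000
    outer loop
      vertex 14.61 1.96 0.00
      vertex 18.00 9.00 0.00
      vertex 18.00 9.00 13.00
    endloop
  endfacet
  facet normal 0.9010 -0.4339 0.0000
    outer loop
      vertex 14.61 1.96 0.00
      vertex 18.00 9.00 13.00
      vertex 14.61 1.96 13.00
    endloop
  endfacet
endsolid part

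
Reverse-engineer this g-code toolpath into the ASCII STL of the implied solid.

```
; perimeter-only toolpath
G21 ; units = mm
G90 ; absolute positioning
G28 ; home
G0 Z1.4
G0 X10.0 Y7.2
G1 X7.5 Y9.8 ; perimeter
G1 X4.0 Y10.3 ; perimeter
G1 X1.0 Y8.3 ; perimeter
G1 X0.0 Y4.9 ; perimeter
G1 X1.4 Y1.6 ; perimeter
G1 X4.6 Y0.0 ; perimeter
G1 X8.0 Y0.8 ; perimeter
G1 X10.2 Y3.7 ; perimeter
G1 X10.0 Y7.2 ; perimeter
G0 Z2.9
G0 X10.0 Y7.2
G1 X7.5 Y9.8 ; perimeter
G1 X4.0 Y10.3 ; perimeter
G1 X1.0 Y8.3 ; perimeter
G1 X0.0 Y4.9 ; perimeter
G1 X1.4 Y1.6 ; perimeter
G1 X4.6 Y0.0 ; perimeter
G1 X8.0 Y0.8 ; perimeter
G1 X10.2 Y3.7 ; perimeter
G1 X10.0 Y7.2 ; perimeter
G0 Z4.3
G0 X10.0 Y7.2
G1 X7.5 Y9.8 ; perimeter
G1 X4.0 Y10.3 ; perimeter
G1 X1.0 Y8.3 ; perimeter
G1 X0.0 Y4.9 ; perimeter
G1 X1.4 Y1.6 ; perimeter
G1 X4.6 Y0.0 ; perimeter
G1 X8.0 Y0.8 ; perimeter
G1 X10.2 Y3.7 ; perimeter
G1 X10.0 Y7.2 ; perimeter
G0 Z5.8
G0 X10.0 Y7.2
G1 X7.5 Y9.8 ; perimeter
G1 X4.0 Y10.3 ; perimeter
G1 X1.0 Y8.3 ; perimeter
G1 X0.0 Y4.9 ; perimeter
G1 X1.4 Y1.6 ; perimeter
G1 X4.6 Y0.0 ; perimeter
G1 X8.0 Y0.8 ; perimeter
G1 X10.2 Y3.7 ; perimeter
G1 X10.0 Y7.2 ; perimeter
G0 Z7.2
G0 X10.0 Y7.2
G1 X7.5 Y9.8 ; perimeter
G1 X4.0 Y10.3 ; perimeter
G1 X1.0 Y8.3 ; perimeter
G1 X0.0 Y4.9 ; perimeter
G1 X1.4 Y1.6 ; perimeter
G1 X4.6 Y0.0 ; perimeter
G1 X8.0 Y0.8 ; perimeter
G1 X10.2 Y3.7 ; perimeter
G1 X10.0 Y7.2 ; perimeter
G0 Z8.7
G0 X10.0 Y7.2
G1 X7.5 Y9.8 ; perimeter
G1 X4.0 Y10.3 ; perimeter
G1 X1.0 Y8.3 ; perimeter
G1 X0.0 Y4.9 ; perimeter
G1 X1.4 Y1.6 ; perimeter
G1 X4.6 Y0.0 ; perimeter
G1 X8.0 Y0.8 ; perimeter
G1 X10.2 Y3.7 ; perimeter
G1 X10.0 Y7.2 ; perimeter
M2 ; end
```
solid part
  facet normal 0.0000 0.0000 -1.0000
    outer loop
      vertex 4.0 10.3 0.0
      vertex 7.5 9.8 0.0
      vertex 10.0 7.2 0.0
    endloop
  endfacet
  facet normal 0.0000 0.0000 -1.0000
    outer loop
      vertex 1.0 8.3 0.0
      vertex 4.0 10.3 0.0
      vertex 10.0 7.2 0.0
    endloop
  endfacet
  facet normal 0.0000 0.0000 -1.0000
    outer loop
      vertex 0.0 4.9 0.0
      vertex 1.0 8.3 0.0
      vertex 10.0 7.2 0.0
    endloop
  endfacet
  facet normal 0.0000 0.0000 -1.0000
    outer loop
      vertex 1.4 1.6 0.0
      vertex 0.0 4.9 0.0
      vertex 10.0 7.2 0.0
    endloop
  endfacet
  facet normal 0.0000 0.0000 -1.0000
    outer loop
      vertex 4.6 0.0 0.0
      vertex 1.4 1.6 0.0
      vertex 10.0 7.2 0.0
    endloop
  endfacet
  facet normal 0.0000 0.0000 -1.0000
    outer loop
      vertex 8.0 0.8 0.0
      vertex 4.6 0.0 0.0
      vertex 10.0 7.2 0.0
    endloop
  endfacet
  facet normal 0.0000 0.0000 -1.0000
    outer loop
      vertex 10.2 3.7 0.0
      vertex 8.0 0.8 0.0
      vertex 10.0 7.2 0.0
    endloop
  endfacet
  facet normal 0.0000 0.0000 1.0000
    outer loop
      vertex 10.0 7.2 8.7
      vertex 7.5 9.8 8.7
      vertex 4.0 10.3 8.7
    endloop
  endfacet
  facet normal 0.0000 0.0000 1.0000
    outer loop
      vertex 10.0 7.2 8.7
      vertex 4.0 10.3 8.7
      vertex 1.0 8.3 8.7
    endloop
  endfacet
  facet normal 0.0000 0.0000 1.0000
    outer loop
      vertex 10.0 7.2 8.7
      vertex 1.0 8.3 8.7
      vertex 0.0 4.9 8.7
    endloop
  endfacet
  facet normal 0.0000 0.0000 1.0000
    outer loop
      vertex 10.0 7.2 8.7
      vertex 0.0 4.9 8.7
      vertex 1.4 1.6 8.7
    endloop
  endfacet
  facet normal 0.0000 0.0000 1.0000
    outer loop
      vertex 10.0 7.2 8.7
      vertex 1.4 1.6 8.7
      vertex 4.6 0.0 8.7
    endloop
  endfacet
  facet normal 0.0000 0.0000 1.0000
    outer loop
      vertex 10.0 7.2 8.7
      vertex 4.6 0.0 8.7
      vertex 8.0 0.8 8.7
    endloop
  endfacet
  facet normal 0.0000 0.0000 1.0000
    outer loop
      vertex 10.0 7.2 8.7
      vertex 8.0 0.8 8.7
      vertex 10.2 3.7 8.7
    endloop
  endfacet
  facet normal 0.7208 0.6931 0.0000
    outer loop
      vertex 10.0 7.2 0.0
      vertex 7.5 9.8 0.0
      vertex 7.5 9.8 8.7
    endloop
  endfacet
  facet normal 0.7208 0.6931 0.0000
    outer loop
      vertex 10.0 7.2 0.0
      vertex 7.5 9.8 8.7
      vertex 10.0 7.2 8.7
    endloop
  endfacet
  facet normal 0.1414 0.9899 0.0000
    outer loop
      vertex 7.5 9.8 0.0
      vertex 4.0 10.3 0.0
      vertex 4.0 10.3 8.7
    endloop
  endfacet
  facet normal 0.1414 0.9899 0.0000
    outer loop
      vertex 7.5 9.8 0.0
      vertex 4.0 10.3 8.7
      vertex 7.5 9.8 8.7
    endloop
  endfacet
  facet normal -0.5547 0.8321 0.0000
    outer loop
      vertex 4.0 10.3 0.0
      vertex 1.0 8.3 0.0
      vertex 1.0 8.3 8.7
    endloop
  endfacet
  facet normal -0.5547 0.8321 0.0000
    outer loop
      vertex 4.0 10.3 0.0
      vertex 1.0 8.3 8.7
      vertex 4.0 10.3 8.7
    endloop
  endfacet
  facet normal -0.9594 0.2822 0.0000
    outer loop
      vertex 1.0 8.3 0.0
      vertex 0.0 4.9 0.0
      vertex 0.0 4.9 8.7
    endloop
  endfacet
  facet normal -0.9594 0.2822 0.0000
    outer loop
      vertex 1.0 8.3 0.0
      vertex 0.0 4.9 8.7
      vertex 1.0 8.3 8.7
    endloop
  endfacet
  facet normal -0.9206 -0.3905 0.0000
    outer loop
      vertex 0.0 4.9 0.0
      vertex 1.4 1.6 0.0
      vertex 1.4 1.6 8.7
    endloop
  endfacet
  facet normal -0.9206 -0.3905 0.0000
    outer loop
      vertex 0.0 4.9 0.0
      vertex 1.4 1.6 8.7
      vertex 0.0 4.9 8.7
    endloop
  endfacet
  facet normal -0.4472 -0.8944 0.0000
    outer loop
      vertex 1.4 1.6 0.0
      vertex 4.6 0.0 0.0
      vertex 4.6 0.0 8.7
    endloop
  endfacet
  facet normal -0.4472 -0.8944 0.0000
    outer loop
      vertex 1.4 1.6 0.0
      vertex 4.6 0.0 8.7
      vertex 1.4 1.6 8.7
    endloop
  endfacet
  facet normal 0.2290 -0.9734 0.0000
    outer loop
      vertex 4.6 0.0 0.0
      vertex 8.0 0.8 0.0
      vertex 8.0 0.8 8.7
    endloop
  endfacet
  facet normal 0.2290 -0.9734 0.0000
    outer loop
      vertex 4.6 0.0 0.0
      vertex 8.0 0.8 8.7
      vertex 4.6 0.0 8.7
    endloop
  endfacet
  facet normal 0.7967 -0.6044 0.0000
    outer loop
      vertex 8.0 0.8 0.0
      vertex 10.2 3.7 0.0
      vertex 10.2 3.7 8.7
    endloop
  endfacet
  facet normal 0.7967 -0.6044 0.0000
    outer loop
      vertex 8.0 0.8 0.0
      vertex 10.2 3.7 8.7
      vertex 8.0 0.8 8.7
    endloop
  endfacet
  facet normal 0.9984 0.0570 0.0000
    outer loop
      vertex 10.2 3.7 0.0
      vertex 10.0 7.2 0.0
      vertex 10.0 7.2 8.7
    endloop
  endfacet
  facet normal 0.9984 0.0570 0.0000
    outer loop
      vertex 10.2 3.7 0.0
      vertex 10.0 7.2 8.7
      vertex 10.2 3.7 8.7
    endloop
  endfacet
endsolid part

The G0 Z moves step by Δz≈1.4 mm. Every layer's G1 loop is the same polygon, so the solid is a straight extrusion of it from z=0 to z≈8.7. Closing with flat bottom and top caps and triangulating gives 32 facets — a regular 9-sided prism (a cylinder approximated with 9 flat sides), circumscribed radius ≈ 5.2 mm, height ≈ 8.7 mm.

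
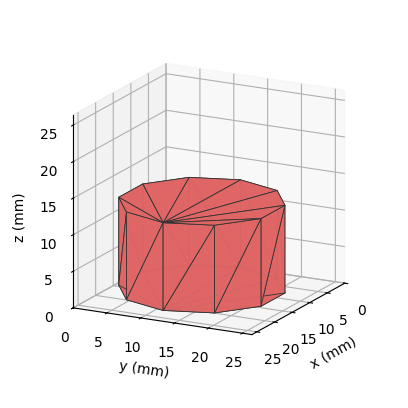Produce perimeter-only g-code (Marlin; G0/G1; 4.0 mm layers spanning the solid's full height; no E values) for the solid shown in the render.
Reading the render: the shape is a regular 10-sided prism (a cylinder approximated with 10 flat sides), circumscribed radius ≈ 11 mm, height ≈ 12 mm (dimensions read to the nearest mm from the axis ticks). For the g-code, the solid's height is divided into equal slices at the stated Δz and each level perimeter traced with G1 moves after a G0 lift.

; perimeter-only toolpath
G21 ; units = mm
G90 ; absolute positioning
G28 ; home
; layer 1
G0 Z4.0
G0 X22.0 Y11.0
G1 X19.9 Y17.5
G1 X14.4 Y21.5
G1 X7.6 Y21.5
G1 X2.1 Y17.5
G1 X0.0 Y11.0
G1 X2.1 Y4.5
G1 X7.6 Y0.5
G1 X14.4 Y0.5
G1 X19.9 Y4.5
G1 X22.0 Y11.0
; layer 2
G0 Z8.0
G0 X22.0 Y11.0
G1 X19.9 Y17.5
G1 X14.4 Y21.5
G1 X7.6 Y21.5
G1 X2.1 Y17.5
G1 X0.0 Y11.0
G1 X2.1 Y4.5
G1 X7.6 Y0.5
G1 X14.4 Y0.5
G1 X19.9 Y4.5
G1 X22.0 Y11.0
; layer 3
G0 Z12.0
G0 X22.0 Y11.0
G1 X19.9 Y17.5
G1 X14.4 Y21.5
G1 X7.6 Y21.5
G1 X2.1 Y17.5
G1 X0.0 Y11.0
G1 X2.1 Y4.5
G1 X7.6 Y0.5
G1 X14.4 Y0.5
G1 X19.9 Y4.5
G1 X22.0 Y11.0
M2 ; end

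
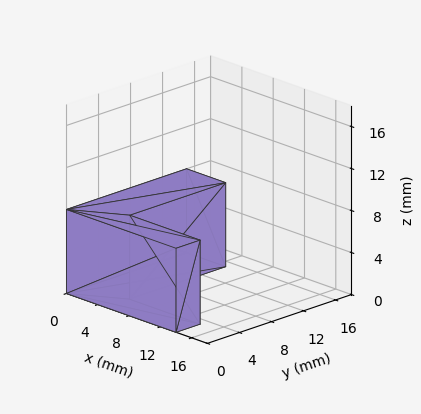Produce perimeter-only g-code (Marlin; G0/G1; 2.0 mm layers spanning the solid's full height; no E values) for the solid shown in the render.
Reading the render: the shape is an L-shaped prism: outer 14 × 15 mm, arm thicknesses ≈ 3 mm (horizontal) and 5 mm (vertical), extruded 8 mm in z (dimensions read to the nearest mm from the axis ticks). For the g-code, the solid's height is divided into equal slices at the stated Δz and each level perimeter traced with G1 moves after a G0 lift.

; perimeter-only toolpath
G21 ; units = mm
G90 ; absolute positioning
G28 ; home
; layer 1
G0 Z2.0
G0 X0.0 Y0.0
G1 X14.0 Y0.0
G1 X14.0 Y3.0
G1 X5.0 Y3.0
G1 X5.0 Y15.0
G1 X0.0 Y15.0
G1 X0.0 Y0.0
; layer 2
G0 Z4.0
G0 X0.0 Y0.0
G1 X14.0 Y0.0
G1 X14.0 Y3.0
G1 X5.0 Y3.0
G1 X5.0 Y15.0
G1 X0.0 Y15.0
G1 X0.0 Y0.0
; layer 3
G0 Z6.0
G0 X0.0 Y0.0
G1 X14.0 Y0.0
G1 X14.0 Y3.0
G1 X5.0 Y3.0
G1 X5.0 Y15.0
G1 X0.0 Y15.0
G1 X0.0 Y0.0
; layer 4
G0 Z8.0
G0 X0.0 Y0.0
G1 X14.0 Y0.0
G1 X14.0 Y3.0
G1 X5.0 Y3.0
G1 X5.0 Y15.0
G1 X0.0 Y15.0
G1 X0.0 Y0.0
M2 ; end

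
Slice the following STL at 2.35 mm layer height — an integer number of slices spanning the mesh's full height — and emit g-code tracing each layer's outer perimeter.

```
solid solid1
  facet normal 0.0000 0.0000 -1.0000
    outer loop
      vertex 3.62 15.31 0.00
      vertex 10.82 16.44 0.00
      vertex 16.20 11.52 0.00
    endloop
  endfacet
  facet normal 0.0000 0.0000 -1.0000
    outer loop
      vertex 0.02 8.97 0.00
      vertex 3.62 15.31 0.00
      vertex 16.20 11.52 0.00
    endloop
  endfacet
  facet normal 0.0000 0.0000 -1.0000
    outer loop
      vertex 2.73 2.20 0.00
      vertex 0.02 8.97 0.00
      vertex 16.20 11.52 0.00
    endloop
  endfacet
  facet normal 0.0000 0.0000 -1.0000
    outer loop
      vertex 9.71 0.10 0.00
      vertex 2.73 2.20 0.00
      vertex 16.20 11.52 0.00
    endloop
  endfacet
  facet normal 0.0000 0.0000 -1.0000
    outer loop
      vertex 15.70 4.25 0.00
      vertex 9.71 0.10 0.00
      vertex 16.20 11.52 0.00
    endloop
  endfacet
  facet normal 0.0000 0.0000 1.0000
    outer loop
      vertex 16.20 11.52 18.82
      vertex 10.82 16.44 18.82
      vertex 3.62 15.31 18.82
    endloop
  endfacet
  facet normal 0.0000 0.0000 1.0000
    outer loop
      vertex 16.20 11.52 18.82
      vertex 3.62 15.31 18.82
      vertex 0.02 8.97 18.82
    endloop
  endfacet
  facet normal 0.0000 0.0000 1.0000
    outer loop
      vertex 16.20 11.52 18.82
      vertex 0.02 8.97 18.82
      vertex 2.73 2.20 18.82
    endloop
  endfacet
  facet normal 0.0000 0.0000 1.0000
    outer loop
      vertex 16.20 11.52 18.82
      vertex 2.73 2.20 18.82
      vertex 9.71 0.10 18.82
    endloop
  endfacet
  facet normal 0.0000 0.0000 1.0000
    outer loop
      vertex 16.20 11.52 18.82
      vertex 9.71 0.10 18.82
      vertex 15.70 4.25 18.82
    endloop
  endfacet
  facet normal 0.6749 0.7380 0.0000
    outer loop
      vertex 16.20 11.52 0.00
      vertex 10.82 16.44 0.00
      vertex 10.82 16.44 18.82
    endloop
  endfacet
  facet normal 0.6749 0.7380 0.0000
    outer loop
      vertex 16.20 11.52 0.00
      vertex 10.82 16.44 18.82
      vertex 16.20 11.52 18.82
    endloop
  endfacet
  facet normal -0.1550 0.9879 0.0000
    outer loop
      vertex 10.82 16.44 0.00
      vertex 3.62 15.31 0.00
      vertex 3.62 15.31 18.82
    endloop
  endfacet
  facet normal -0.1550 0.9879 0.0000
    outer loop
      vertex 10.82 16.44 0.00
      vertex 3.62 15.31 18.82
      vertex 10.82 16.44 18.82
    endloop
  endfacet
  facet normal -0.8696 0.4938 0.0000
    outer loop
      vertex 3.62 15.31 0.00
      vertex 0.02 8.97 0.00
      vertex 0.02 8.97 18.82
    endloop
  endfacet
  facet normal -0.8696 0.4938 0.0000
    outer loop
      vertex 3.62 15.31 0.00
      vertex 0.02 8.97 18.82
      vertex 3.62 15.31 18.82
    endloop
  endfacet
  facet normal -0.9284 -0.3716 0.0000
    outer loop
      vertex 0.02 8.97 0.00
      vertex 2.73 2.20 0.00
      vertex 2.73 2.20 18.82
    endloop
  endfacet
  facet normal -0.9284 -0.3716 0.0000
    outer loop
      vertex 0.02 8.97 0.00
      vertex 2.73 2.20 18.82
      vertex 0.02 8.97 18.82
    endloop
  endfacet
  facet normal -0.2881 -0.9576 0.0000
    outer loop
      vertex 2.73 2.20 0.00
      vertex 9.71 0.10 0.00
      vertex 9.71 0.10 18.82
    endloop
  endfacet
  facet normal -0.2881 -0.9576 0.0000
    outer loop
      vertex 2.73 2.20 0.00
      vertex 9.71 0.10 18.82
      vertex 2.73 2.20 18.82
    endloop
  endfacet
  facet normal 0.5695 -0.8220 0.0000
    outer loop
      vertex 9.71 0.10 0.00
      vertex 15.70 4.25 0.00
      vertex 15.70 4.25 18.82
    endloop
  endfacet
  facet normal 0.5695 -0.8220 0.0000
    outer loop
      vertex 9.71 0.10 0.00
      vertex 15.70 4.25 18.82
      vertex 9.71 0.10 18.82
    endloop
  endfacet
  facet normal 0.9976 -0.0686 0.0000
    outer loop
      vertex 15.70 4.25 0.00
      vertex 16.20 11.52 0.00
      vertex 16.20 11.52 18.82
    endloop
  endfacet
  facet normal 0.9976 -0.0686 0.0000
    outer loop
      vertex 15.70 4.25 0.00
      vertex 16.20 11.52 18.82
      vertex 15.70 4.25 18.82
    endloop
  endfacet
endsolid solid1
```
; perimeter-only toolpath
G21 ; units = mm
G90 ; absolute positioning
G28 ; home
; layer 1
G0 Z2.35
G0 X16.20 Y11.52
G1 X10.82 Y16.44
G1 X3.62 Y15.31
G1 X0.02 Y8.97
G1 X2.73 Y2.20
G1 X9.71 Y0.10
G1 X15.70 Y4.25
G1 X16.20 Y11.52
; layer 2
G0 Z4.71
G0 X16.20 Y11.52
G1 X10.82 Y16.44
G1 X3.62 Y15.31
G1 X0.02 Y8.97
G1 X2.73 Y2.20
G1 X9.71 Y0.10
G1 X15.70 Y4.25
G1 X16.20 Y11.52
; layer 3
G0 Z7.06
G0 X16.20 Y11.52
G1 X10.82 Y16.44
G1 X3.62 Y15.31
G1 X0.02 Y8.97
G1 X2.73 Y2.20
G1 X9.71 Y0.10
G1 X15.70 Y4.25
G1 X16.20 Y11.52
; layer 4
G0 Z9.41
G0 X16.20 Y11.52
G1 X10.82 Y16.44
G1 X3.62 Y15.31
G1 X0.02 Y8.97
G1 X2.73 Y2.20
G1 X9.71 Y0.10
G1 X15.70 Y4.25
G1 X16.20 Y11.52
; layer 5
G0 Z11.76
G0 X16.20 Y11.52
G1 X10.82 Y16.44
G1 X3.62 Y15.31
G1 X0.02 Y8.97
G1 X2.73 Y2.20
G1 X9.71 Y0.10
G1 X15.70 Y4.25
G1 X16.20 Y11.52
; layer 6
G0 Z14.12
G0 X16.20 Y11.52
G1 X10.82 Y16.44
G1 X3.62 Y15.31
G1 X0.02 Y8.97
G1 X2.73 Y2.20
G1 X9.71 Y0.10
G1 X15.70 Y4.25
G1 X16.20 Y11.52
; layer 7
G0 Z16.47
G0 X16.20 Y11.52
G1 X10.82 Y16.44
G1 X3.62 Y15.31
G1 X0.02 Y8.97
G1 X2.73 Y2.20
G1 X9.71 Y0.10
G1 X15.70 Y4.25
G1 X16.20 Y11.52
; layer 8
G0 Z18.82
G0 X16.20 Y11.52
G1 X10.82 Y16.44
G1 X3.62 Y15.31
G1 X0.02 Y8.97
G1 X2.73 Y2.20
G1 X9.71 Y0.10
G1 X15.70 Y4.25
G1 X16.20 Y11.52
M2 ; end

The solid is a regular 7-sided prism (a cylinder approximated with 7 flat sides), circumscribed radius ≈ 8.4 mm, height ≈ 18.8 mm. Slicing at Δz = 2.35 mm — 8 equal slices spanning the solid's height, so layer i sits at z = i·h/8 — gives 8 non-empty perimeters. Each is a 7-segment closed polygon; G0 lifts to the layer z and rapids to the start vertex, then G1 traces the edges.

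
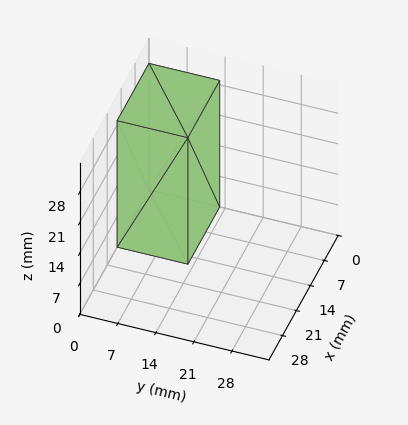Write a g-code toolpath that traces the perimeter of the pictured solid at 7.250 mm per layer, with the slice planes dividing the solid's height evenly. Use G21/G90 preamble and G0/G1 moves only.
Reading the render: the shape is a rectangular box, roughly 16 × 13 mm footprint and 29 mm tall (dimensions read to the nearest mm from the axis ticks). For the g-code, the solid's height is divided into equal slices at the stated Δz and each level perimeter traced with G1 moves after a G0 lift.

; perimeter-only toolpath
G21 ; units = mm
G90 ; absolute positioning
G28 ; home
; layer 1
G0 Z7.250
G0 X0.000 Y0.000
G1 X16.000 Y0.000
G1 X16.000 Y13.000
G1 X0.000 Y13.000
G1 X0.000 Y0.000
; layer 2
G0 Z14.500
G0 X0.000 Y0.000
G1 X16.000 Y0.000
G1 X16.000 Y13.000
G1 X0.000 Y13.000
G1 X0.000 Y0.000
; layer 3
G0 Z21.750
G0 X0.000 Y0.000
G1 X16.000 Y0.000
G1 X16.000 Y13.000
G1 X0.000 Y13.000
G1 X0.000 Y0.000
; layer 4
G0 Z29.000
G0 X0.000 Y0.000
G1 X16.000 Y0.000
G1 X16.000 Y13.000
G1 X0.000 Y13.000
G1 X0.000 Y0.000
M2 ; end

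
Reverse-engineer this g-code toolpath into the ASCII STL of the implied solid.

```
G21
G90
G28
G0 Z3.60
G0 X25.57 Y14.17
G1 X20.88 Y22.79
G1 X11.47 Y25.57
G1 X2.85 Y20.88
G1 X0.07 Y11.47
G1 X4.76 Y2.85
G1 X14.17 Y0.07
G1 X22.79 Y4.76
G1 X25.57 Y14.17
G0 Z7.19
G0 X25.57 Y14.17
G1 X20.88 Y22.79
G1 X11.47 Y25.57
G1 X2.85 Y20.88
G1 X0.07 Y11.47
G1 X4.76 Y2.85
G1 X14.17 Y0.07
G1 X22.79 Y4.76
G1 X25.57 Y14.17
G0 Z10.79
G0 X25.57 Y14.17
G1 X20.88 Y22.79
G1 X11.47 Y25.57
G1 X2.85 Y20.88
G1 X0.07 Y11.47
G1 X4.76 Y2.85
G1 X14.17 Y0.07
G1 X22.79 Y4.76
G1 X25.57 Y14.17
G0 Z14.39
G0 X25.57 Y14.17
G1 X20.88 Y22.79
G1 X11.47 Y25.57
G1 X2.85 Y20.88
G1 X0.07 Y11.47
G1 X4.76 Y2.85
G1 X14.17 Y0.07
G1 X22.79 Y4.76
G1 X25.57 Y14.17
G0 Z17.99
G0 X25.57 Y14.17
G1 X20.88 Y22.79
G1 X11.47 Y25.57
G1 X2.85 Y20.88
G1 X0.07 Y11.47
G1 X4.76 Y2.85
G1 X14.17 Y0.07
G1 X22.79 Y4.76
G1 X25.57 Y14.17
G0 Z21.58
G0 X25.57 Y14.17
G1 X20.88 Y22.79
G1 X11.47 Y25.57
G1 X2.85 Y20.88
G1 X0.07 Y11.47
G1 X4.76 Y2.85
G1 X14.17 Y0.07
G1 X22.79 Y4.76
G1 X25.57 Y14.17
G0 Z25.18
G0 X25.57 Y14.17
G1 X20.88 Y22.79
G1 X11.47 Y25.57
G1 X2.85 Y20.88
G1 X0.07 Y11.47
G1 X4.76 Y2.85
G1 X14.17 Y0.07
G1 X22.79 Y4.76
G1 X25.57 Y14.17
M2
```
solid part
  facet normal 0.0000 0.0000 -1.0000
    outer loop
      vertex 11.47 25.57 0.00
      vertex 20.88 22.79 0.00
      vertex 25.57 14.17 0.00
    endloop
  endfacet
  facet normal 0.0000 0.0000 -1.0000
    outer loop
      vertex 2.85 20.88 0.00
      vertex 11.47 25.57 0.00
      vertex 25.57 14.17 0.00
    endloop
  endfacet
  facet normal 0.0000 0.0000 -1.0000
    outer loop
      vertex 0.07 11.47 0.00
      vertex 2.85 20.88 0.00
      vertex 25.57 14.17 0.00
    endloop
  endfacet
  facet normal 0.0000 0.0000 -1.0000
    outer loop
      vertex 4.76 2.85 0.00
      vertex 0.07 11.47 0.00
      vertex 25.57 14.17 0.00
    endloop
  endfacet
  facet normal 0.0000 0.0000 -1.0000
    outer loop
      vertex 14.17 0.07 0.00
      vertex 4.76 2.85 0.00
      vertex 25.57 14.17 0.00
    endloop
  endfacet
  facet normal 0.0000 0.0000 -1.0000
    outer loop
      vertex 22.79 4.76 0.00
      vertex 14.17 0.07 0.00
      vertex 25.57 14.17 0.00
    endloop
  endfacet
  facet normal 0.0000 0.0000 1.0000
    outer loop
      vertex 25.57 14.17 25.18
      vertex 20.88 22.79 25.18
      vertex 11.47 25.57 25.18
    endloop
  endfacet
  facet normal 0.0000 0.0000 1.0000
    outer loop
      vertex 25.57 14.17 25.18
      vertex 11.47 25.57 25.18
      vertex 2.85 20.88 25.18
    endloop
  endfacet
  facet normal 0.0000 0.0000 1.0000
    outer loop
      vertex 25.57 14.17 25.18
      vertex 2.85 20.88 25.18
      vertex 0.07 11.47 25.18
    endloop
  endfacet
  facet normal 0.0000 0.0000 1.0000
    outer loop
      vertex 25.57 14.17 25.18
      vertex 0.07 11.47 25.18
      vertex 4.76 2.85 25.18
    endloop
  endfacet
  facet normal 0.0000 0.0000 1.0000
    outer loop
      vertex 25.57 14.17 25.18
      vertex 4.76 2.85 25.18
      vertex 14.17 0.07 25.18
    endloop
  endfacet
  facet normal 0.0000 0.0000 1.0000
    outer loop
      vertex 25.57 14.17 25.18
      vertex 14.17 0.07 25.18
      vertex 22.79 4.76 25.18
    endloop
  endfacet
  facet normal 0.8784 0.4779 0.0000
    outer loop
      vertex 25.57 14.17 0.00
      vertex 20.88 22.79 0.00
      vertex 20.88 22.79 25.18
    endloop
  endfacet
  facet normal 0.8784 0.4779 0.0000
    outer loop
      vertex 25.57 14.17 0.00
      vertex 20.88 22.79 25.18
      vertex 25.57 14.17 25.18
    endloop
  endfacet
  facet normal 0.2833 0.9590 0.0000
    outer loop
      vertex 20.88 22.79 0.00
      vertex 11.47 25.57 0.00
      vertex 11.47 25.57 25.18
    endloop
  endfacet
  facet normal 0.2833 0.9590 0.0000
    outer loop
      vertex 20.88 22.79 0.00
      vertex 11.47 25.57 25.18
      vertex 20.88 22.79 25.18
    endloop
  endfacet
  facet normal -0.4779 0.8784 0.0000
    outer loop
      vertex 11.47 25.57 0.00
      vertex 2.85 20.88 0.00
      vertex 2.85 20.88 25.18
    endloop
  endfacet
  facet normal -0.4779 0.8784 0.0000
    outer loop
      vertex 11.47 25.57 0.00
      vertex 2.85 20.88 25.18
      vertex 11.47 25.57 25.18
    endloop
  endfacet
  facet normal -0.9590 0.2833 0.0000
    outer loop
      vertex 2.85 20.88 0.00
      vertex 0.07 11.47 0.00
      vertex 0.07 11.47 25.18
    endloop
  endfacet
  facet normal -0.9590 0.2833 0.0000
    outer loop
      vertex 2.85 20.88 0.00
      vertex 0.07 11.47 25.18
      vertex 2.85 20.88 25.18
    endloop
  endfacet
  facet normal -0.8784 -0.4779 0.0000
    outer loop
      vertex 0.07 11.47 0.00
      vertex 4.76 2.85 0.00
      vertex 4.76 2.85 25.18
    endloop
  endfacet
  facet normal -0.8784 -0.4779 0.0000
    outer loop
      vertex 0.07 11.47 0.00
      vertex 4.76 2.85 25.18
      vertex 0.07 11.47 25.18
    endloop
  endfacet
  facet normal -0.2833 -0.9590 0.0000
    outer loop
      vertex 4.76 2.85 0.00
      vertex 14.17 0.07 0.00
      vertex 14.17 0.07 25.18
    endloop
  endfacet
  facet normal -0.2833 -0.9590 0.0000
    outer loop
      vertex 4.76 2.85 0.00
      vertex 14.17 0.07 25.18
      vertex 4.76 2.85 25.18
    endloop
  endfacet
  facet normal 0.4779 -0.8784 0.0000
    outer loop
      vertex 14.17 0.07 0.00
      vertex 22.79 4.76 0.00
      vertex 22.79 4.76 25.18
    endloop
  endfacet
  facet normal 0.4779 -0.8784 0.0000
    outer loop
      vertex 14.17 0.07 0.00
      vertex 22.79 4.76 25.18
      vertex 14.17 0.07 25.18
    endloop
  endfacet
  facet normal 0.9590 -0.2833 0.0000
    outer loop
      vertex 22.79 4.76 0.00
      vertex 25.57 14.17 0.00
      vertex 25.57 14.17 25.18
    endloop
  endfacet
  facet normal 0.9590 -0.2833 0.0000
    outer loop
      vertex 22.79 4.76 0.00
      vertex 25.57 14.17 25.18
      vertex 22.79 4.76 25.18
    endloop
  endfacet
endsolid part

The G0 Z moves step by Δz≈3.60 mm. Every layer's G1 loop is the same polygon, so the solid is a straight extrusion of it from z=0 to z≈25.2. Closing with flat bottom and top caps and triangulating gives 28 facets — a regular 8-sided prism (a cylinder approximated with 8 flat sides), circumscribed radius ≈ 12.8 mm, height ≈ 25.2 mm.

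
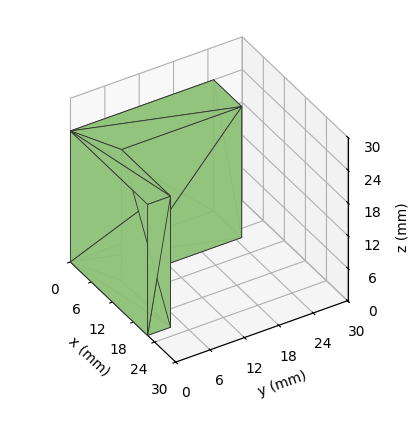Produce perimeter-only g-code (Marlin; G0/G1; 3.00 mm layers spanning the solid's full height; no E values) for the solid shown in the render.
Reading the render: the shape is an L-shaped prism: outer 22 × 25 mm, arm thicknesses ≈ 4 mm (horizontal) and 8 mm (vertical), extruded 24 mm in z (dimensions read to the nearest mm from the axis ticks). For the g-code, the solid's height is divided into equal slices at the stated Δz and each level perimeter traced with G1 moves after a G0 lift.

; perimeter-only toolpath
G21 ; units = mm
G90 ; absolute positioning
G28 ; home
; layer 1
G0 Z3.00
G0 X0.00 Y0.00
G1 X22.00 Y0.00
G1 X22.00 Y4.00
G1 X8.00 Y4.00
G1 X8.00 Y25.00
G1 X0.00 Y25.00
G1 X0.00 Y0.00
; layer 2
G0 Z6.00
G0 X0.00 Y0.00
G1 X22.00 Y0.00
G1 X22.00 Y4.00
G1 X8.00 Y4.00
G1 X8.00 Y25.00
G1 X0.00 Y25.00
G1 X0.00 Y0.00
; layer 3
G0 Z9.00
G0 X0.00 Y0.00
G1 X22.00 Y0.00
G1 X22.00 Y4.00
G1 X8.00 Y4.00
G1 X8.00 Y25.00
G1 X0.00 Y25.00
G1 X0.00 Y0.00
; layer 4
G0 Z12.00
G0 X0.00 Y0.00
G1 X22.00 Y0.00
G1 X22.00 Y4.00
G1 X8.00 Y4.00
G1 X8.00 Y25.00
G1 X0.00 Y25.00
G1 X0.00 Y0.00
; layer 5
G0 Z15.00
G0 X0.00 Y0.00
G1 X22.00 Y0.00
G1 X22.00 Y4.00
G1 X8.00 Y4.00
G1 X8.00 Y25.00
G1 X0.00 Y25.00
G1 X0.00 Y0.00
; layer 6
G0 Z18.00
G0 X0.00 Y0.00
G1 X22.00 Y0.00
G1 X22.00 Y4.00
G1 X8.00 Y4.00
G1 X8.00 Y25.00
G1 X0.00 Y25.00
G1 X0.00 Y0.00
; layer 7
G0 Z21.00
G0 X0.00 Y0.00
G1 X22.00 Y0.00
G1 X22.00 Y4.00
G1 X8.00 Y4.00
G1 X8.00 Y25.00
G1 X0.00 Y25.00
G1 X0.00 Y0.00
; layer 8
G0 Z24.00
G0 X0.00 Y0.00
G1 X22.00 Y0.00
G1 X22.00 Y4.00
G1 X8.00 Y4.00
G1 X8.00 Y25.00
G1 X0.00 Y25.00
G1 X0.00 Y0.00
M2 ; end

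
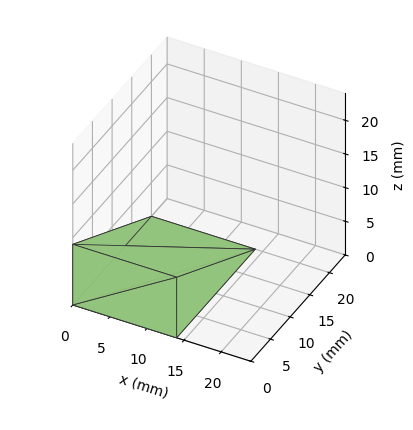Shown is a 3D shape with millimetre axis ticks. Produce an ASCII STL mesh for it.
Reading the render: the shape is a wedge (ramp): 14 × 20 mm base, rising to 9 mm along the y=0 edge and sloping linearly to z=0 at y=20 (dimensions read to the nearest mm from the axis ticks). For the STL, each face is triangulated and given an outward normal.

solid part
  facet normal 0.0000 0.0000 -1.0000
    outer loop
      vertex 14.000 20.000 0.000
      vertex 14.000 0.000 0.000
      vertex 0.000 0.000 0.000
    endloop
  endfacet
  facet normal 0.0000 0.0000 -1.0000
    outer loop
      vertex 0.000 20.000 0.000
      vertex 14.000 20.000 0.000
      vertex 0.000 0.000 0.000
    endloop
  endfacet
  facet normal 0.0000 -1.0000 0.0000
    outer loop
      vertex 0.000 0.000 0.000
      vertex 14.000 0.000 0.000
      vertex 14.000 0.000 9.000
    endloop
  endfacet
  facet normal 0.0000 -1.0000 0.0000
    outer loop
      vertex 0.000 0.000 0.000
      vertex 14.000 0.000 9.000
      vertex 0.000 0.000 9.000
    endloop
  endfacet
  facet normal 0.0000 0.4104 0.9119
    outer loop
      vertex 0.000 0.000 9.000
      vertex 14.000 0.000 9.000
      vertex 14.000 20.000 0.000
    endloop
  endfacet
  facet normal 0.0000 0.4104 0.9119
    outer loop
      vertex 0.000 0.000 9.000
      vertex 14.000 20.000 0.000
      vertex 0.000 20.000 0.000
    endloop
  endfacet
  facet normal -1.0000 0.0000 0.0000
    outer loop
      vertex 0.000 0.000 9.000
      vertex 0.000 20.000 0.000
      vertex 0.000 0.000 0.000
    endloop
  endfacet
  facet normal 1.0000 0.0000 0.0000
    outer loop
      vertex 14.000 0.000 0.000
      vertex 14.000 20.000 0.000
      vertex 14.000 0.000 9.000
    endloop
  endfacet
endsolid part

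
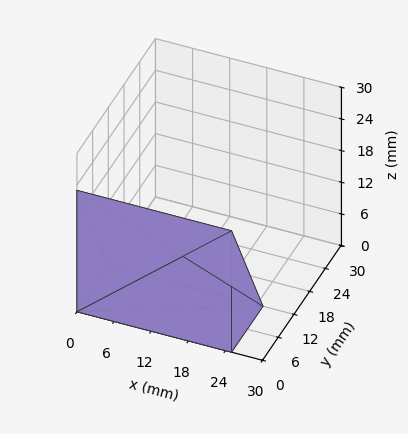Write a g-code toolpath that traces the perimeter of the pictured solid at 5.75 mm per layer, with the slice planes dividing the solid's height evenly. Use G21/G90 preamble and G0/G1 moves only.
Reading the render: the shape is a wedge (ramp): 25 × 12 mm base, rising to 23 mm along the y=0 edge and sloping linearly to z=0 at y=12 (dimensions read to the nearest mm from the axis ticks). For the g-code, the solid's height is divided into equal slices at the stated Δz and each level perimeter traced with G1 moves after a G0 lift.

; perimeter-only toolpath
G21 ; units = mm
G90 ; absolute positioning
G28 ; home
; layer 1
G0 Z5.75
G0 X0.00 Y0.00
G1 X25.00 Y0.00
G1 X25.00 Y9.00
G1 X0.00 Y9.00
G1 X0.00 Y0.00
; layer 2
G0 Z11.50
G0 X0.00 Y0.00
G1 X25.00 Y0.00
G1 X25.00 Y6.00
G1 X0.00 Y6.00
G1 X0.00 Y0.00
; layer 3
G0 Z17.25
G0 X0.00 Y0.00
G1 X25.00 Y0.00
G1 X25.00 Y3.00
G1 X0.00 Y3.00
G1 X0.00 Y0.00
M2 ; end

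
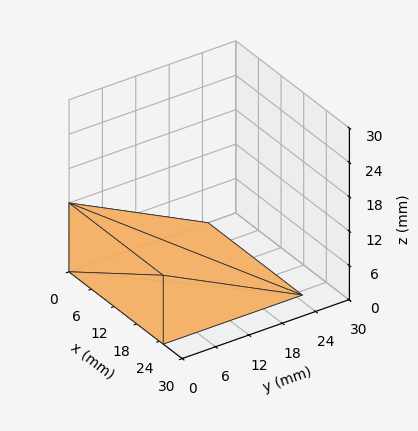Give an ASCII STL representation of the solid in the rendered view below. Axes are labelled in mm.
Reading the render: the shape is a wedge (ramp): 25 × 25 mm base, rising to 12 mm along the y=0 edge and sloping linearly to z=0 at y=25 (dimensions read to the nearest mm from the axis ticks). For the STL, each face is triangulated and given an outward normal.

solid part
  facet normal 0.0000 0.0000 -1.0000
    outer loop
      vertex 25.00 25.00 0.00
      vertex 25.00 0.00 0.00
      vertex 0.00 0.00 0.00
    endloop
  endfacet
  facet normal 0.0000 0.0000 -1.0000
    outer loop
      vertex 0.00 25.00 0.00
      vertex 25.00 25.00 0.00
      vertex 0.00 0.00 0.00
    endloop
  endfacet
  facet normal 0.0000 -1.0000 0.0000
    outer loop
      vertex 0.00 0.00 0.00
      vertex 25.00 0.00 0.00
      vertex 25.00 0.00 12.00
    endloop
  endfacet
  facet normal 0.0000 -1.0000 0.0000
    outer loop
      vertex 0.00 0.00 0.00
      vertex 25.00 0.00 12.00
      vertex 0.00 0.00 12.00
    endloop
  endfacet
  facet normal 0.0000 0.4327 0.9015
    outer loop
      vertex 0.00 0.00 12.00
      vertex 25.00 0.00 12.00
      vertex 25.00 25.00 0.00
    endloop
  endfacet
  facet normal 0.0000 0.4327 0.9015
    outer loop
      vertex 0.00 0.00 12.00
      vertex 25.00 25.00 0.00
      vertex 0.00 25.00 0.00
    endloop
  endfacet
  facet normal -1.0000 0.0000 0.0000
    outer loop
      vertex 0.00 0.00 12.00
      vertex 0.00 25.00 0.00
      vertex 0.00 0.00 0.00
    endloop
  endfacet
  facet normal 1.0000 0.0000 0.0000
    outer loop
      vertex 25.00 0.00 0.00
      vertex 25.00 25.00 0.00
      vertex 25.00 0.00 12.00
    endloop
  endfacet
endsolid part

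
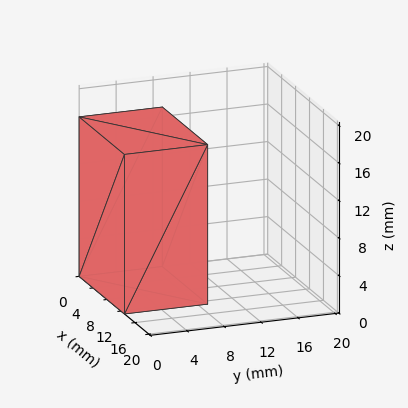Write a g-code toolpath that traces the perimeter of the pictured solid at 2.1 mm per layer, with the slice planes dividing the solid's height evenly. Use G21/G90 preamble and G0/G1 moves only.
Reading the render: the shape is a rectangular box, roughly 13 × 9 mm footprint and 17 mm tall (dimensions read to the nearest mm from the axis ticks). For the g-code, the solid's height is divided into equal slices at the stated Δz and each level perimeter traced with G1 moves after a G0 lift.

; perimeter-only toolpath
G21 ; units = mm
G90 ; absolute positioning
G28 ; home
; layer 1
G0 Z2.1
G0 X0.0 Y0.0
G1 X13.0 Y0.0
G1 X13.0 Y9.0
G1 X0.0 Y9.0
G1 X0.0 Y0.0
; layer 2
G0 Z4.2
G0 X0.0 Y0.0
G1 X13.0 Y0.0
G1 X13.0 Y9.0
G1 X0.0 Y9.0
G1 X0.0 Y0.0
; layer 3
G0 Z6.4
G0 X0.0 Y0.0
G1 X13.0 Y0.0
G1 X13.0 Y9.0
G1 X0.0 Y9.0
G1 X0.0 Y0.0
; layer 4
G0 Z8.5
G0 X0.0 Y0.0
G1 X13.0 Y0.0
G1 X13.0 Y9.0
G1 X0.0 Y9.0
G1 X0.0 Y0.0
; layer 5
G0 Z10.6
G0 X0.0 Y0.0
G1 X13.0 Y0.0
G1 X13.0 Y9.0
G1 X0.0 Y9.0
G1 X0.0 Y0.0
; layer 6
G0 Z12.8
G0 X0.0 Y0.0
G1 X13.0 Y0.0
G1 X13.0 Y9.0
G1 X0.0 Y9.0
G1 X0.0 Y0.0
; layer 7
G0 Z14.9
G0 X0.0 Y0.0
G1 X13.0 Y0.0
G1 X13.0 Y9.0
G1 X0.0 Y9.0
G1 X0.0 Y0.0
; layer 8
G0 Z17.0
G0 X0.0 Y0.0
G1 X13.0 Y0.0
G1 X13.0 Y9.0
G1 X0.0 Y9.0
G1 X0.0 Y0.0
M2 ; end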